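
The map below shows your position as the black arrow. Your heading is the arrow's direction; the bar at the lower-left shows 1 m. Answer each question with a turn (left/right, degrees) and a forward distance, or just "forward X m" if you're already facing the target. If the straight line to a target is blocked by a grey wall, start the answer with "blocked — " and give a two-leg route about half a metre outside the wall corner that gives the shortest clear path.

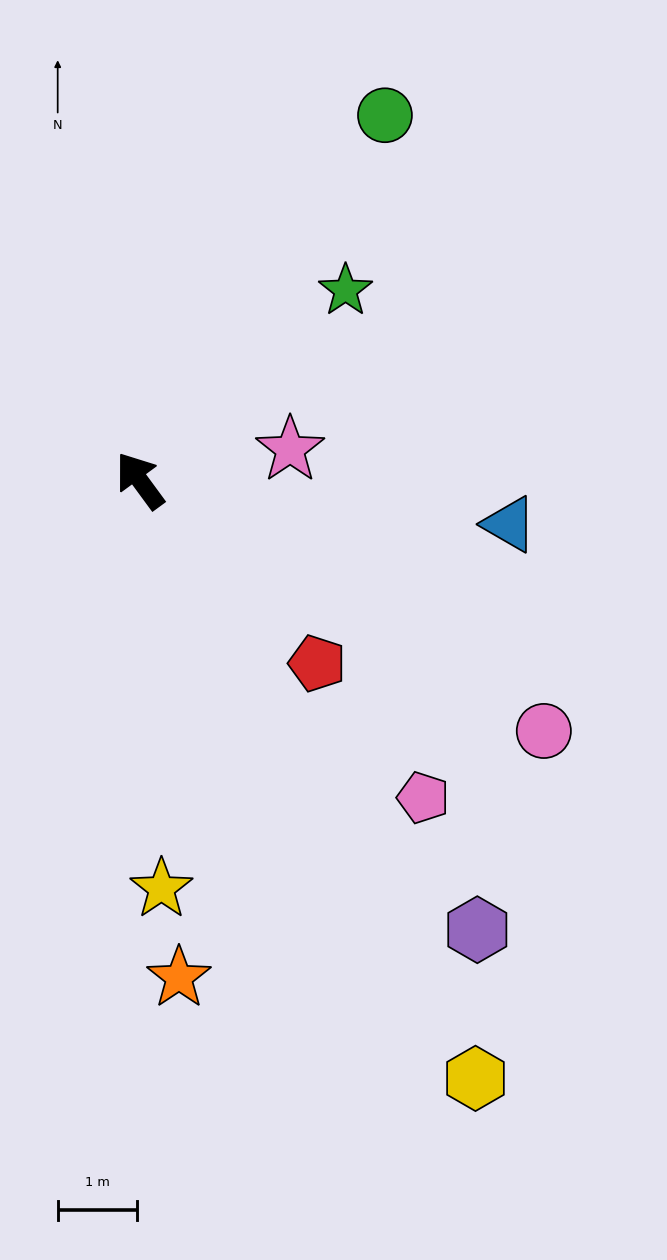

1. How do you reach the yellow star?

turn left 147°, forward 5.2 m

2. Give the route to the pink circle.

turn right 158°, forward 6.0 m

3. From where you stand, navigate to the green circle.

turn right 70°, forward 5.6 m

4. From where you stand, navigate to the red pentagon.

turn right 172°, forward 3.2 m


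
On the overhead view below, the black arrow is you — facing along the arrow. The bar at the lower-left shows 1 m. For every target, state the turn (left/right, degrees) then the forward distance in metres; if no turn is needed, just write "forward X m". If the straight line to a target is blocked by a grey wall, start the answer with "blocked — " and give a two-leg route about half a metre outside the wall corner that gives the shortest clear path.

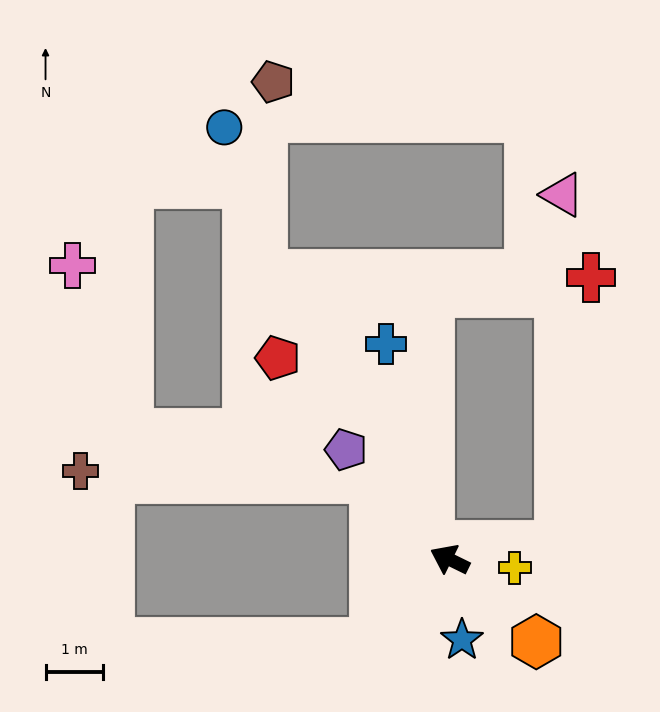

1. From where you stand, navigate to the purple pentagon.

turn right 21°, forward 2.6 m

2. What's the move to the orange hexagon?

turn left 163°, forward 2.1 m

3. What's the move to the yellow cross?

turn right 161°, forward 1.1 m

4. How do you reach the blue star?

turn left 125°, forward 1.4 m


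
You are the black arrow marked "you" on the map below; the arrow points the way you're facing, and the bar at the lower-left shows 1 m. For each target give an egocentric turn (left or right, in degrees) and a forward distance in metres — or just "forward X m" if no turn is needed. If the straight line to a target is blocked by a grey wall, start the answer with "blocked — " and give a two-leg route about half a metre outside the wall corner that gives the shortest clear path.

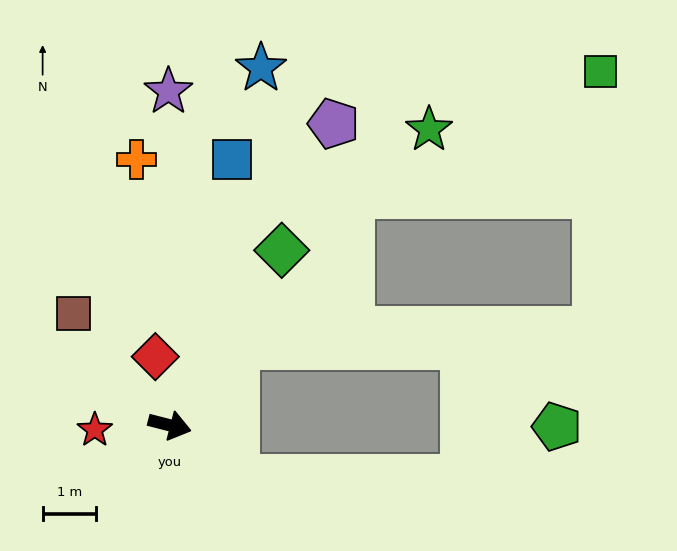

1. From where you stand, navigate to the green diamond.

turn left 72°, forward 3.9 m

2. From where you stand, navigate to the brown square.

turn left 145°, forward 2.7 m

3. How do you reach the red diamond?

turn left 116°, forward 1.3 m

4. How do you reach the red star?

turn right 162°, forward 1.4 m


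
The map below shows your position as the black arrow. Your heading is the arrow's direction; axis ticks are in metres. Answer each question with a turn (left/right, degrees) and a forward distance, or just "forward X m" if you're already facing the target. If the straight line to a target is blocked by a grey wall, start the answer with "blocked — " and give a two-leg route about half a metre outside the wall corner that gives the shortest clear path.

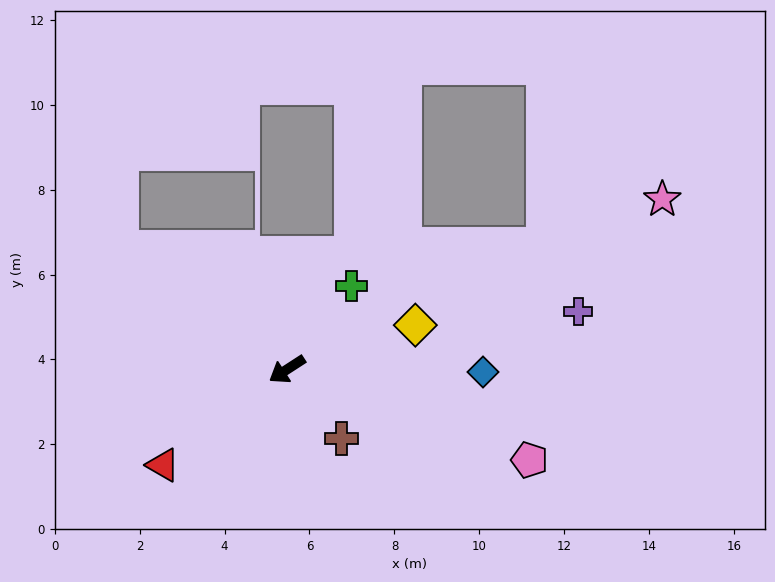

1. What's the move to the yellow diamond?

turn left 166°, forward 3.2 m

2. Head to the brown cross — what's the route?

turn left 95°, forward 2.1 m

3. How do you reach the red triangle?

turn left 5°, forward 3.7 m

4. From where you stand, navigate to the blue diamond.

turn left 146°, forward 4.6 m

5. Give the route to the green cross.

turn right 161°, forward 2.5 m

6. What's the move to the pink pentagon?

turn left 127°, forward 6.1 m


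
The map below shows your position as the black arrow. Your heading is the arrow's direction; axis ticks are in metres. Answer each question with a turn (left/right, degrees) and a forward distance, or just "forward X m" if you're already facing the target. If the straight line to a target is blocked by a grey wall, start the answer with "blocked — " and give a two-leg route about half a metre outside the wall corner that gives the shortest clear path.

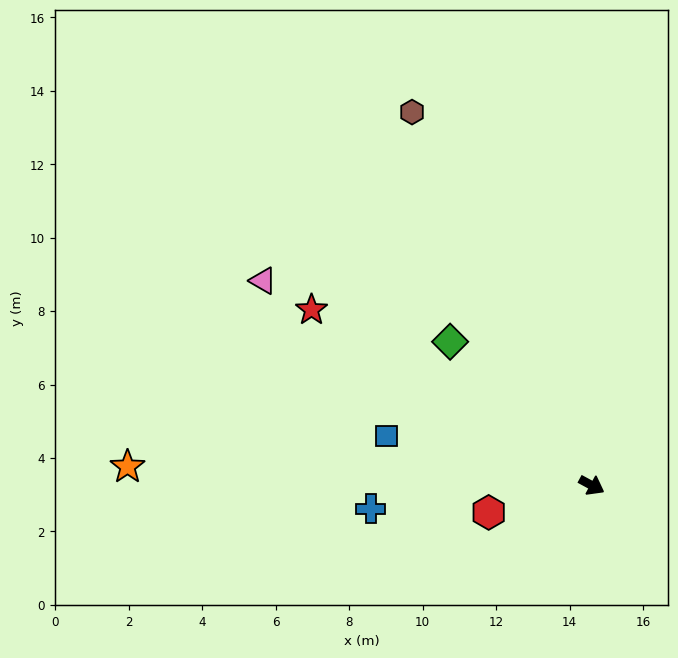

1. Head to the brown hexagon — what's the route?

turn left 144°, forward 11.3 m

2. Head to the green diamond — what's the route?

turn left 163°, forward 5.5 m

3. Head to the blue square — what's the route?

turn right 165°, forward 5.8 m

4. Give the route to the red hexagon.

turn right 137°, forward 2.9 m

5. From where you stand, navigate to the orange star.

turn right 154°, forward 12.6 m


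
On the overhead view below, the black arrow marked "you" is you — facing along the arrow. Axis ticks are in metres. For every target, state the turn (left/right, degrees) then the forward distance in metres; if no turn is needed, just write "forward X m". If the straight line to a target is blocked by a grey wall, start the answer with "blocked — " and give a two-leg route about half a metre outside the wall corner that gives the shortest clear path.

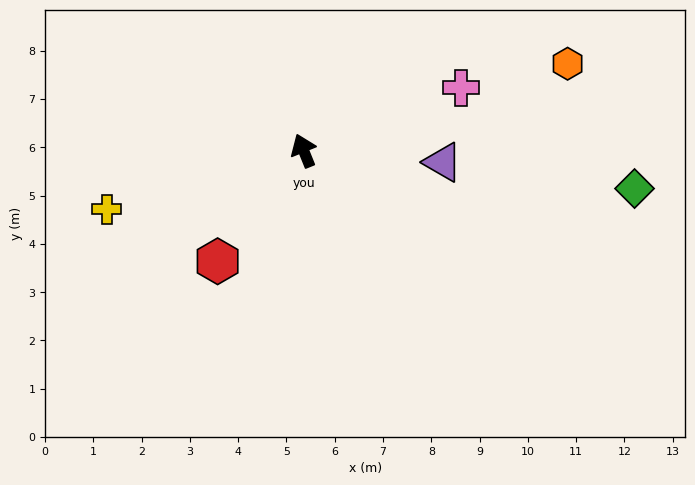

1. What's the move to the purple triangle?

turn right 117°, forward 2.9 m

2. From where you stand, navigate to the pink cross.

turn right 90°, forward 3.5 m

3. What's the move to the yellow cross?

turn left 85°, forward 4.3 m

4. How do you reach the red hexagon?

turn left 120°, forward 2.9 m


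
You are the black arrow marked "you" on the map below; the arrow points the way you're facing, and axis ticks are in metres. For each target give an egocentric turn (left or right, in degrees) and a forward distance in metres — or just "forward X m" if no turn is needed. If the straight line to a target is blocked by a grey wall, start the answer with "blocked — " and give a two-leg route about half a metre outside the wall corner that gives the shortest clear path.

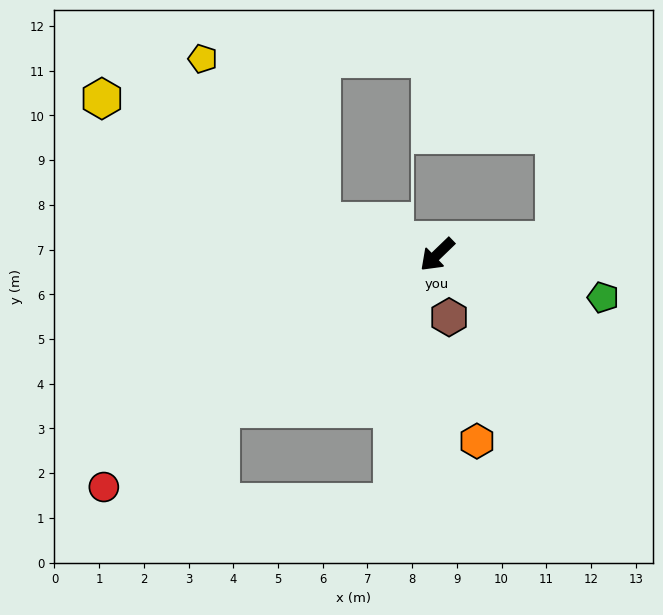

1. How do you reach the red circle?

turn right 9°, forward 9.1 m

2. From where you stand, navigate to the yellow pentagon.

blocked — turn right 60°, forward 2.7 m, then turn right 38°, forward 4.5 m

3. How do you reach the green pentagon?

turn left 122°, forward 3.8 m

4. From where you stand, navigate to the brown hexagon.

turn left 57°, forward 1.4 m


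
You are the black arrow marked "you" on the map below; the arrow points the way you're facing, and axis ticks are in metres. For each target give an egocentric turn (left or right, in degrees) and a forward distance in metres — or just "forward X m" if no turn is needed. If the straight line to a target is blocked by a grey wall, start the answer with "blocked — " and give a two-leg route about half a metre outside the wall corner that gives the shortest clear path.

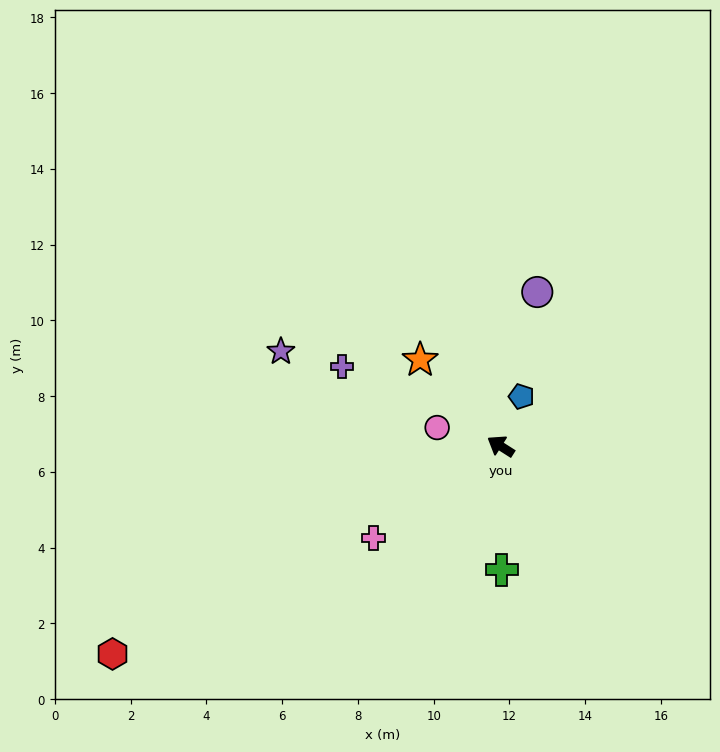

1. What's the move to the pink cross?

turn left 68°, forward 4.1 m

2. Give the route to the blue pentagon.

turn right 80°, forward 1.4 m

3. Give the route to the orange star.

turn right 14°, forward 3.1 m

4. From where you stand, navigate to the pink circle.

turn left 16°, forward 1.7 m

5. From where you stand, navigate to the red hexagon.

turn left 61°, forward 11.6 m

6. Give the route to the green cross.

turn left 123°, forward 3.3 m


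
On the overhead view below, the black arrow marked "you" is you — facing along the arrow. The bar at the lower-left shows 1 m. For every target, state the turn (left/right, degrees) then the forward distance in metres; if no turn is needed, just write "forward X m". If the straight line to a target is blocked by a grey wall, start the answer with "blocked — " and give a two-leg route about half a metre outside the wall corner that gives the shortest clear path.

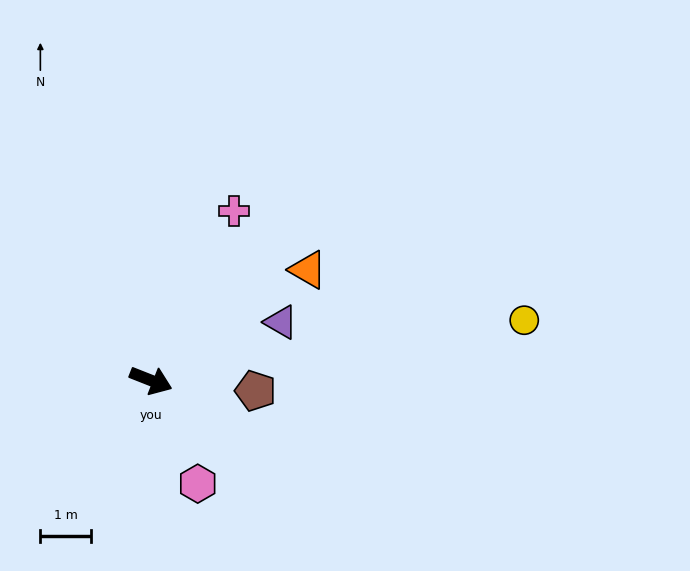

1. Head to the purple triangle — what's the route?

turn left 46°, forward 2.8 m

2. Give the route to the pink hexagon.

turn right 44°, forward 2.2 m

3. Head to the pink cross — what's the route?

turn left 85°, forward 3.7 m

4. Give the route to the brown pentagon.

turn left 16°, forward 2.1 m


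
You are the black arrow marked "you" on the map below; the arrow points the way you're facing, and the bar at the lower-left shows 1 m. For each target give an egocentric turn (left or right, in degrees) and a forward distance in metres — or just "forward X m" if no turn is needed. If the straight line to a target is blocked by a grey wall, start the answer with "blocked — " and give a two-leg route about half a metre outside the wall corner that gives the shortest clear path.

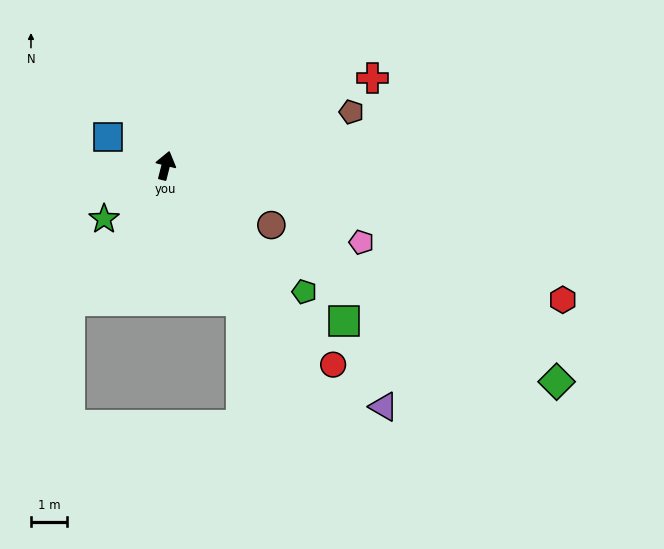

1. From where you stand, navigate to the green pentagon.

turn right 118°, forward 5.2 m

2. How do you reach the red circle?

turn right 126°, forward 7.2 m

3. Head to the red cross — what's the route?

turn right 53°, forward 6.2 m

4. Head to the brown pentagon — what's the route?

turn right 60°, forward 5.3 m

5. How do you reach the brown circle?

turn right 105°, forward 3.4 m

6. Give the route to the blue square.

turn left 78°, forward 1.8 m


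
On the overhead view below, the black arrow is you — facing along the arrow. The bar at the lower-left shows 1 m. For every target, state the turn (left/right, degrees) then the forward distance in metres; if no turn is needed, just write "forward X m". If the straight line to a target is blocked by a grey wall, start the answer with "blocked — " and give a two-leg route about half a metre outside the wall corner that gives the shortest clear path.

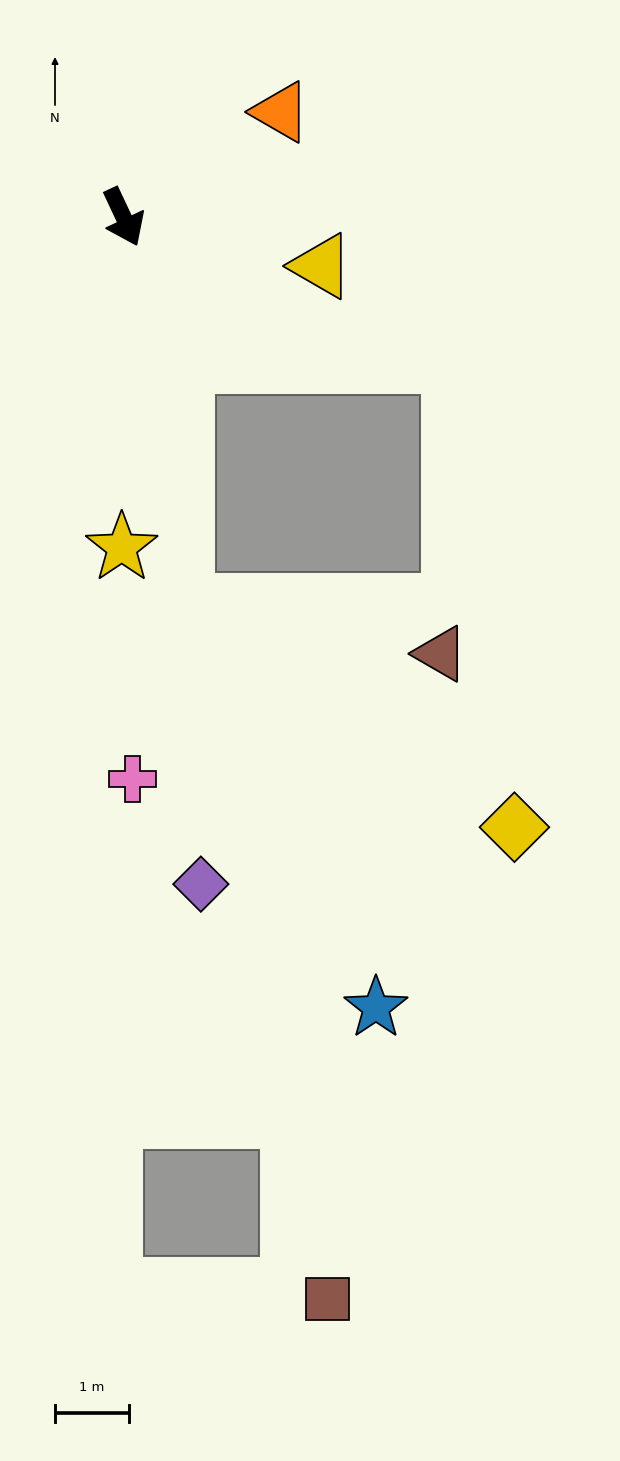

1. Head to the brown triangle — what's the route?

blocked — turn right 16°, forward 5.3 m, then turn left 70°, forward 3.5 m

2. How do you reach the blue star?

blocked — turn right 16°, forward 5.3 m, then turn left 17°, forward 6.0 m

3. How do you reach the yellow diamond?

blocked — turn right 16°, forward 5.3 m, then turn left 47°, forward 5.4 m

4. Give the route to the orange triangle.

turn left 99°, forward 2.5 m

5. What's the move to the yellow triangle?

turn left 51°, forward 2.7 m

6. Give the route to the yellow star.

turn right 25°, forward 4.5 m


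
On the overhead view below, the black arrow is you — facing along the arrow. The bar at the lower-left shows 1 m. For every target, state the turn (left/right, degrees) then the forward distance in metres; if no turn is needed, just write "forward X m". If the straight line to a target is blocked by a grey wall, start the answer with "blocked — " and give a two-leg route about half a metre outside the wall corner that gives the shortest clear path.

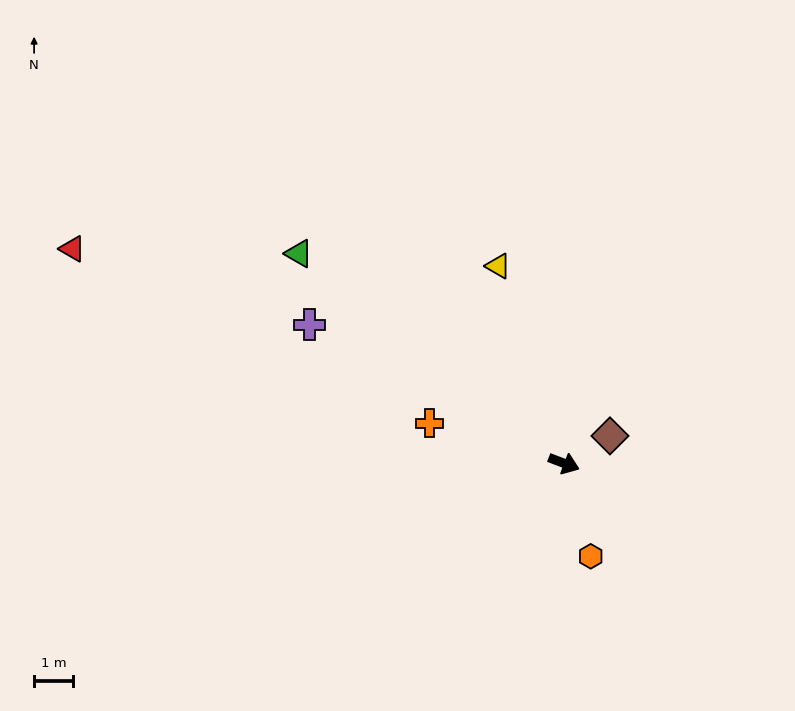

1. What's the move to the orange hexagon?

turn right 53°, forward 2.5 m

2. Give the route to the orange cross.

turn right 176°, forward 3.6 m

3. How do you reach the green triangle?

turn left 162°, forward 8.6 m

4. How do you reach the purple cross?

turn left 172°, forward 7.4 m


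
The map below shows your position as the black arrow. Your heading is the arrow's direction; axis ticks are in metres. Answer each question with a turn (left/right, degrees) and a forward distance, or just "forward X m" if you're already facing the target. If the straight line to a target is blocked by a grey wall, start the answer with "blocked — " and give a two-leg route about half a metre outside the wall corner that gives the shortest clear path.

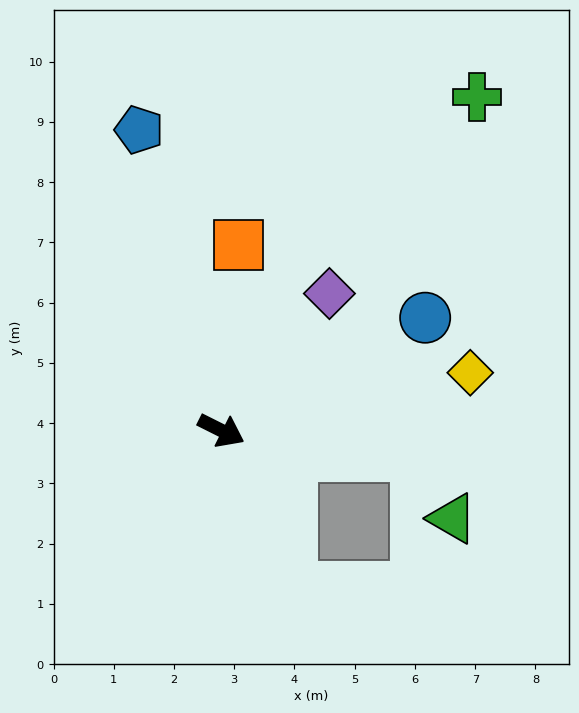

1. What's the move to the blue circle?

turn left 56°, forward 3.9 m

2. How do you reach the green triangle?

blocked — turn left 19°, forward 3.3 m, then turn right 52°, forward 1.2 m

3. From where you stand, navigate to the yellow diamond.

turn left 40°, forward 4.2 m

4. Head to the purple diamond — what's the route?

turn left 78°, forward 2.9 m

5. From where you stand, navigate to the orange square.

turn left 111°, forward 3.1 m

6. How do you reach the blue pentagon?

turn left 132°, forward 5.2 m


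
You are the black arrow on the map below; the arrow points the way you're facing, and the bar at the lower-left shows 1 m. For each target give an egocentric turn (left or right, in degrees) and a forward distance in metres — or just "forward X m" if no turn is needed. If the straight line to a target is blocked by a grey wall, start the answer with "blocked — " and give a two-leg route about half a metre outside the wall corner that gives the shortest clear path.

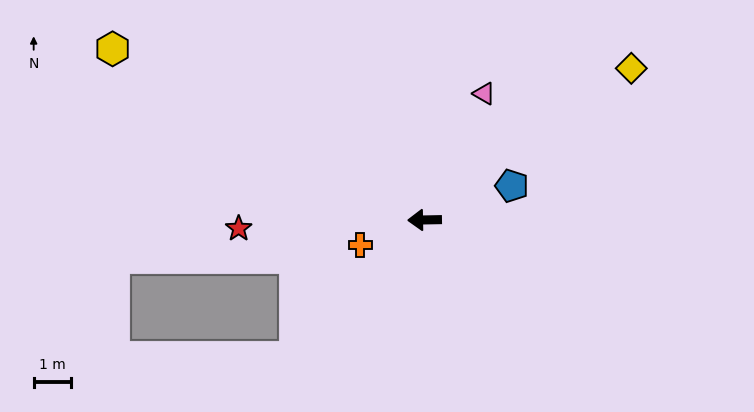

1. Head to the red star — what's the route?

forward 4.9 m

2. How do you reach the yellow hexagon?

turn right 30°, forward 9.5 m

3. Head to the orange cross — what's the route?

turn left 20°, forward 1.8 m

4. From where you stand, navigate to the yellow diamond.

turn right 145°, forward 6.8 m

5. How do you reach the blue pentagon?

turn right 160°, forward 2.5 m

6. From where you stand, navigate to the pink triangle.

turn right 116°, forward 3.7 m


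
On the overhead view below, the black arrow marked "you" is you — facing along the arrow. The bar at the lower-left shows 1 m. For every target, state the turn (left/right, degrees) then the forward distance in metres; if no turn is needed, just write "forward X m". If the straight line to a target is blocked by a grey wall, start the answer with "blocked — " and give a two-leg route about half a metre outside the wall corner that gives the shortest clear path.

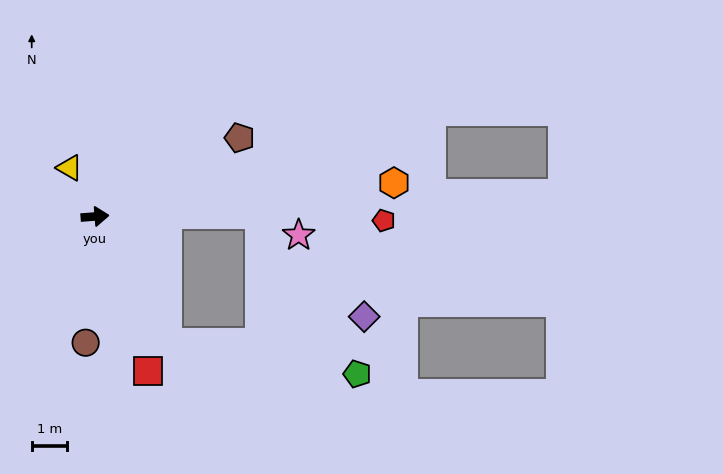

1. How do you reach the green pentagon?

blocked — turn right 65°, forward 4.1 m, then turn left 51°, forward 5.4 m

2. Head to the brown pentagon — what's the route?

turn left 24°, forward 4.6 m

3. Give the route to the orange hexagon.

forward 8.5 m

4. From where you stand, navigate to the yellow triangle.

turn left 113°, forward 1.5 m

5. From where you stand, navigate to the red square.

turn right 75°, forward 4.6 m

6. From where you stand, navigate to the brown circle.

turn right 99°, forward 3.6 m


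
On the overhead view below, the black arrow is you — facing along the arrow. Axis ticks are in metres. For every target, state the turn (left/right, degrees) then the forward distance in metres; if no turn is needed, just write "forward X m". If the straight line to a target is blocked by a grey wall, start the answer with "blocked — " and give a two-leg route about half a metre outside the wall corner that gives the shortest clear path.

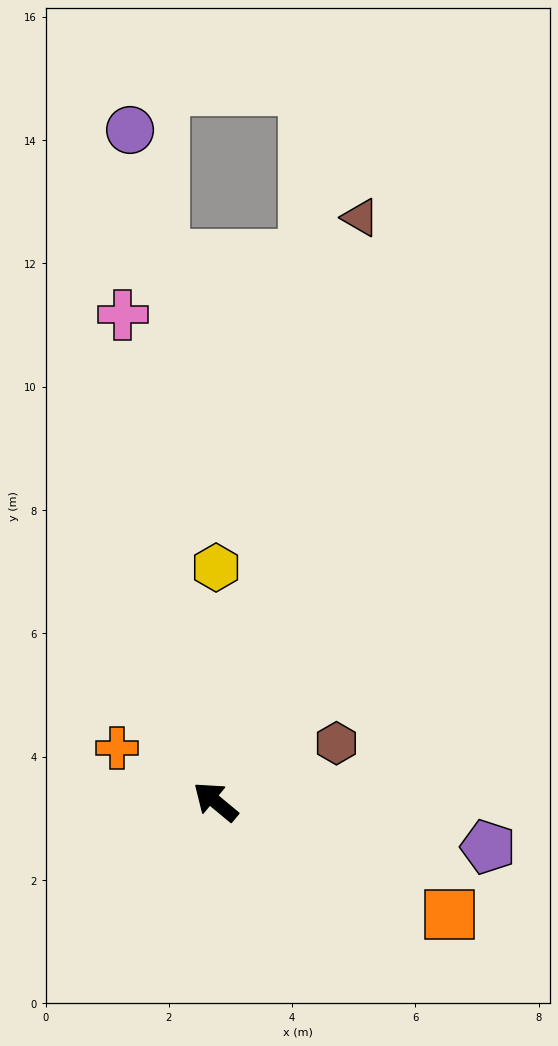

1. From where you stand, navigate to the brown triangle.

turn right 64°, forward 9.8 m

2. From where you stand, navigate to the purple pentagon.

turn right 150°, forward 4.5 m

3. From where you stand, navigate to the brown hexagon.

turn right 115°, forward 2.2 m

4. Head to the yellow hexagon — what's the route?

turn right 50°, forward 3.8 m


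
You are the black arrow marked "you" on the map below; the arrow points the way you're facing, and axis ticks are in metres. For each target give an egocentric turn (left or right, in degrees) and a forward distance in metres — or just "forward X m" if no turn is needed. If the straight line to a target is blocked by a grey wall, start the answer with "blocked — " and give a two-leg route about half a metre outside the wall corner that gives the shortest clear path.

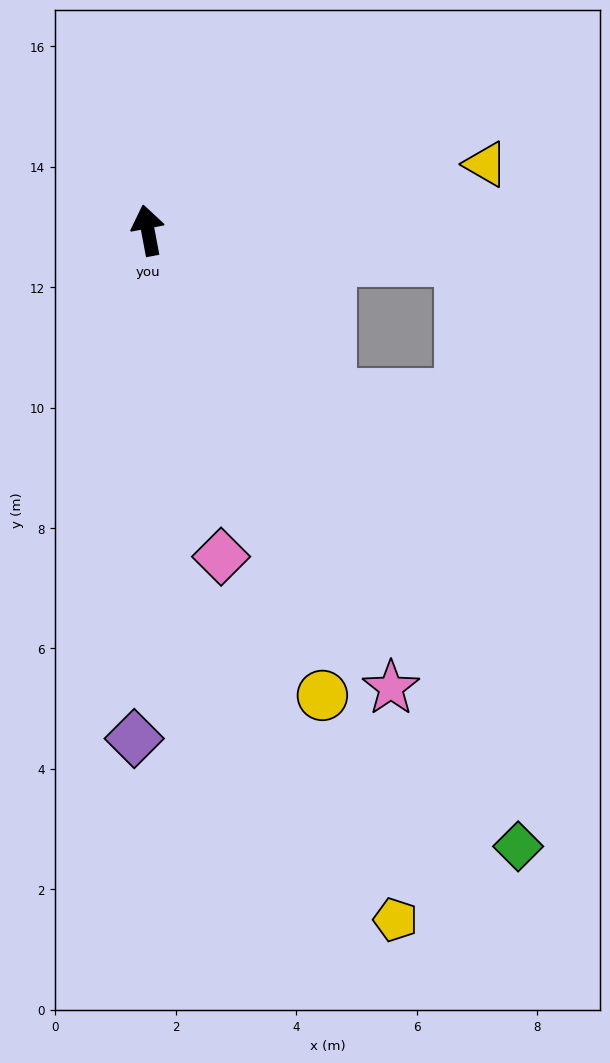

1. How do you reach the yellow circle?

turn right 170°, forward 8.2 m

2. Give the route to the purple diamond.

turn left 168°, forward 8.4 m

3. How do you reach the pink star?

turn right 163°, forward 8.6 m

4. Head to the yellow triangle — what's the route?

turn right 90°, forward 5.7 m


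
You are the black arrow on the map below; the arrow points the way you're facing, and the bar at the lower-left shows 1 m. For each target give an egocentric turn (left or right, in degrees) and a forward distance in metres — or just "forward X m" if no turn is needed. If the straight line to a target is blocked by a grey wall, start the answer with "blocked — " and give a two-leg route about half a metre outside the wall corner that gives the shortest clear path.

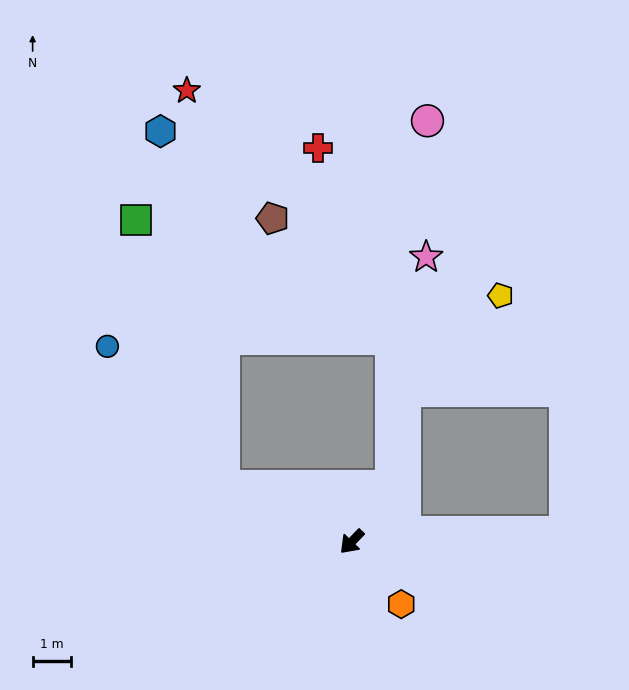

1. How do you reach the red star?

blocked — turn right 70°, forward 3.7 m, then turn right 61°, forward 10.4 m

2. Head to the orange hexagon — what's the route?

turn left 82°, forward 2.1 m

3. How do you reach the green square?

blocked — turn right 70°, forward 3.7 m, then turn right 48°, forward 7.3 m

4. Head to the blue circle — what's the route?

blocked — turn right 70°, forward 3.7 m, then turn right 26°, forward 4.8 m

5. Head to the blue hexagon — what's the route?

blocked — turn right 70°, forward 3.7 m, then turn right 56°, forward 9.4 m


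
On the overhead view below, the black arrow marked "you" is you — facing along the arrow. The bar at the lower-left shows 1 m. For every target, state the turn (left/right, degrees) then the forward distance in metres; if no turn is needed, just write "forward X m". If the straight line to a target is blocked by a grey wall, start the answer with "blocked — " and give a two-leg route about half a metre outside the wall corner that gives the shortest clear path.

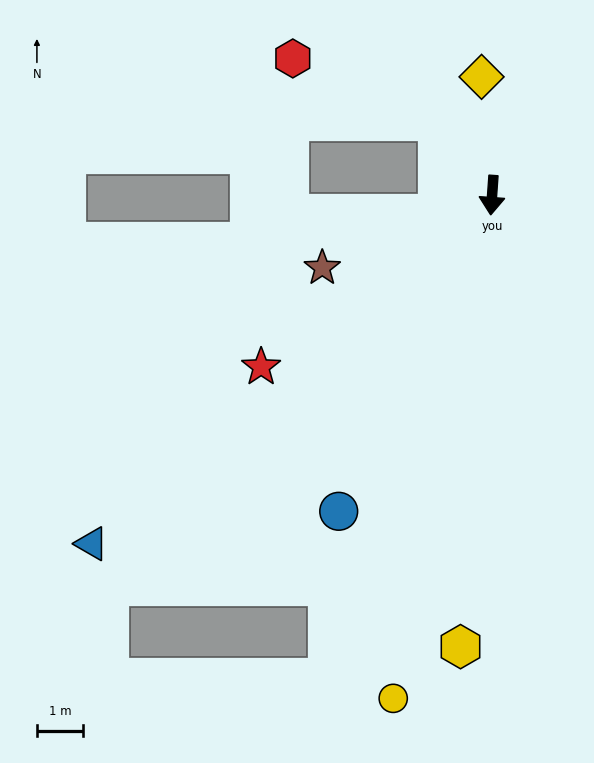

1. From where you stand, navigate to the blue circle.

turn right 22°, forward 7.6 m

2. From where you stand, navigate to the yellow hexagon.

forward 9.8 m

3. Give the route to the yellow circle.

turn right 7°, forward 11.2 m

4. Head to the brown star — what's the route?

turn right 63°, forward 4.0 m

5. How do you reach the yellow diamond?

turn right 171°, forward 2.6 m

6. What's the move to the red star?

turn right 49°, forward 6.3 m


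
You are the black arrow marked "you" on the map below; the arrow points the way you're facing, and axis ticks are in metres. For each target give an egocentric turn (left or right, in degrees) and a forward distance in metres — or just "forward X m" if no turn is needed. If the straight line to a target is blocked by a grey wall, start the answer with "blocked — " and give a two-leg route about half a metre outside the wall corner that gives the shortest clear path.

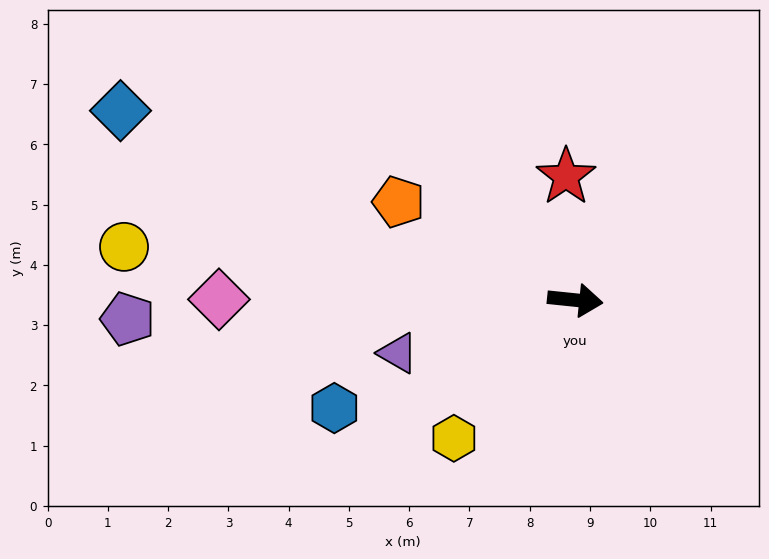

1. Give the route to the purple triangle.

turn right 157°, forward 3.1 m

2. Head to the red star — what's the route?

turn left 100°, forward 2.1 m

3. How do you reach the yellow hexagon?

turn right 125°, forward 3.1 m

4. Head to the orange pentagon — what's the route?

turn left 157°, forward 3.4 m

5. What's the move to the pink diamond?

turn right 174°, forward 5.9 m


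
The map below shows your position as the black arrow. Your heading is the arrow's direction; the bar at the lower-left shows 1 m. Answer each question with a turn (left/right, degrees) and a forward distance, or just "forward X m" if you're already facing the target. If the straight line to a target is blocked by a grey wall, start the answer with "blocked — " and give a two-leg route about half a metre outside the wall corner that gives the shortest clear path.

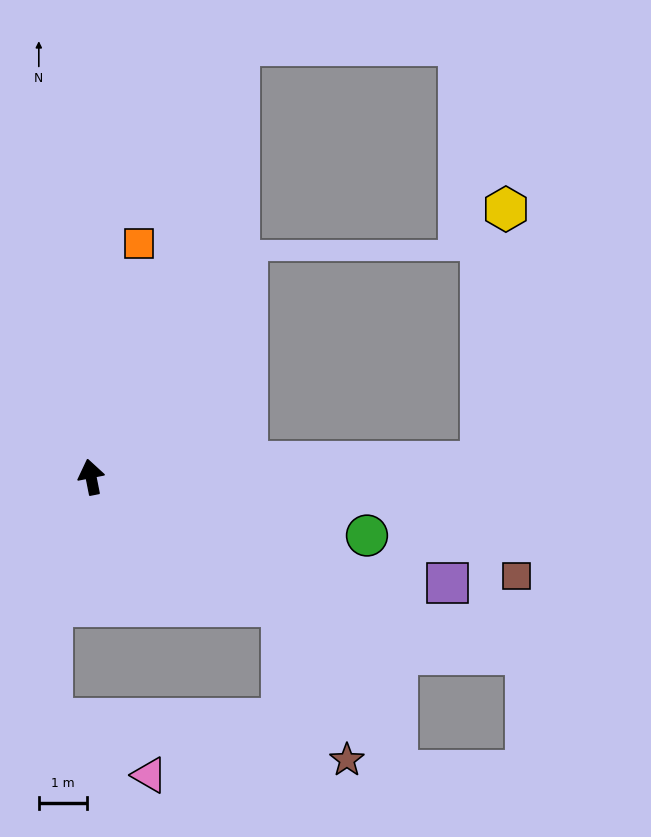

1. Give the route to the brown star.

blocked — turn right 135°, forward 4.8 m, then turn right 33°, forward 3.5 m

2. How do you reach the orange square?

turn right 23°, forward 4.9 m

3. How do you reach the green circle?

turn right 113°, forward 5.8 m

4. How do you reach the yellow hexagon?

blocked — turn right 99°, forward 8.1 m, then turn left 82°, forward 5.3 m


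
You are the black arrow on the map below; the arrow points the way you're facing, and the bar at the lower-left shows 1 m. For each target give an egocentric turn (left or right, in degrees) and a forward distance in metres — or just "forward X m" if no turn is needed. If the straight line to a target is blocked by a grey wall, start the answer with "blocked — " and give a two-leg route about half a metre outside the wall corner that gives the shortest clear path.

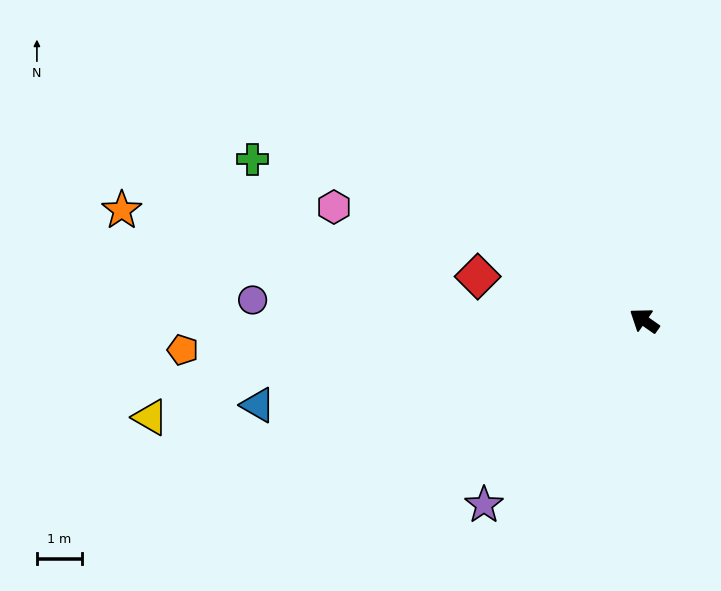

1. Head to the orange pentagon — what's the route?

turn left 39°, forward 10.4 m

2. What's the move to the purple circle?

turn left 32°, forward 8.8 m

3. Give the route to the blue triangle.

turn left 47°, forward 8.9 m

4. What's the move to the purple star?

turn left 84°, forward 5.5 m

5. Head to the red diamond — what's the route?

turn left 20°, forward 3.9 m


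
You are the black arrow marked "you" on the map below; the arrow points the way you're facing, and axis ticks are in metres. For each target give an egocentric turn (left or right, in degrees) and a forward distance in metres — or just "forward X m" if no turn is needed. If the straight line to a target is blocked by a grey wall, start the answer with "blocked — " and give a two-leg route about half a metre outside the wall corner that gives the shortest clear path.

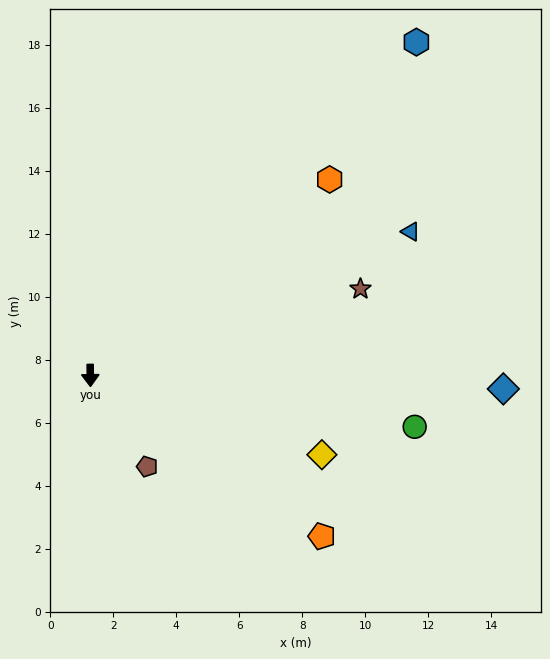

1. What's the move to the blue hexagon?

turn left 135°, forward 14.8 m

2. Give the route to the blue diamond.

turn left 87°, forward 13.1 m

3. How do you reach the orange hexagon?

turn left 128°, forward 9.8 m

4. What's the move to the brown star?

turn left 107°, forward 9.0 m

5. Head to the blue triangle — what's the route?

turn left 113°, forward 11.2 m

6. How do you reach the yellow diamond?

turn left 70°, forward 7.8 m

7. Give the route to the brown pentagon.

turn left 31°, forward 3.4 m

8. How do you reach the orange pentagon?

turn left 54°, forward 9.0 m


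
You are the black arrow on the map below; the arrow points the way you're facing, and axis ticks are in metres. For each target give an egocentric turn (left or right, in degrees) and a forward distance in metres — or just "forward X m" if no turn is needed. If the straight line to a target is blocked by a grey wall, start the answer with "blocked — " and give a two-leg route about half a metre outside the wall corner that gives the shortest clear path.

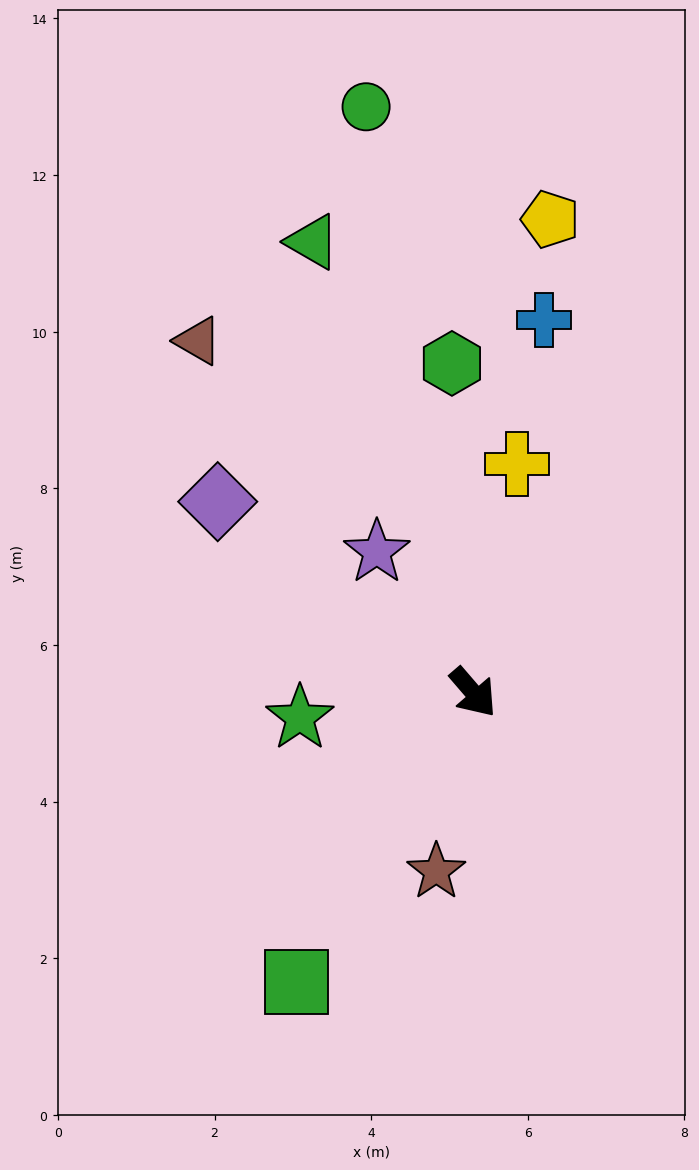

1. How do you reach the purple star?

turn left 174°, forward 2.2 m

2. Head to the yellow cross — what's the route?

turn left 129°, forward 3.0 m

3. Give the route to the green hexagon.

turn left 143°, forward 4.2 m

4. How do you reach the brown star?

turn right 52°, forward 2.3 m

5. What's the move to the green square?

turn right 72°, forward 4.3 m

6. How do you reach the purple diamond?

turn right 167°, forward 4.1 m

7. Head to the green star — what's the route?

turn right 122°, forward 2.2 m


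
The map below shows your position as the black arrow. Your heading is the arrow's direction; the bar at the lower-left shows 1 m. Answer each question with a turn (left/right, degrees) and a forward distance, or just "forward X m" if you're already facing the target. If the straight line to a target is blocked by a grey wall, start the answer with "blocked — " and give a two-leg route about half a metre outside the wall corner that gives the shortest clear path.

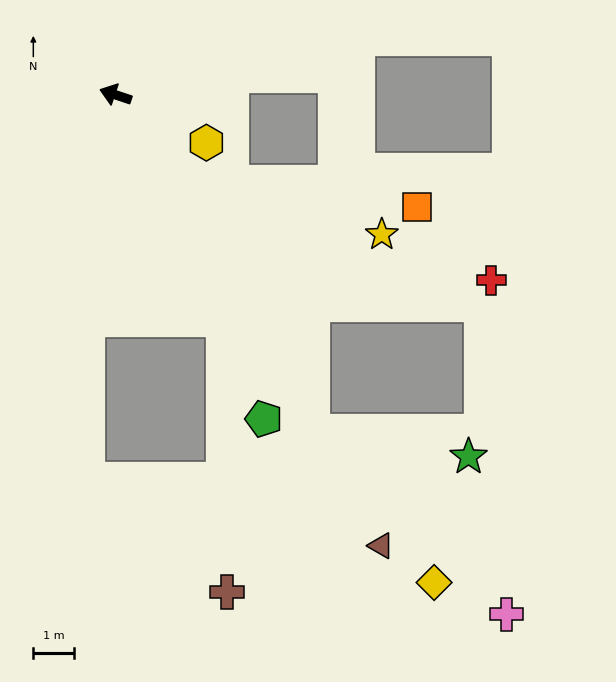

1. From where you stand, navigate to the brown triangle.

turn left 139°, forward 12.9 m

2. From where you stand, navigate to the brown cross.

blocked — turn left 134°, forward 6.1 m, then turn right 25°, forward 6.7 m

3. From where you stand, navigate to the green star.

blocked — turn left 139°, forward 9.6 m, then turn left 50°, forward 3.9 m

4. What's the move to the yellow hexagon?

turn left 171°, forward 2.5 m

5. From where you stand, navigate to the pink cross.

blocked — turn left 139°, forward 9.6 m, then turn left 16°, forward 6.6 m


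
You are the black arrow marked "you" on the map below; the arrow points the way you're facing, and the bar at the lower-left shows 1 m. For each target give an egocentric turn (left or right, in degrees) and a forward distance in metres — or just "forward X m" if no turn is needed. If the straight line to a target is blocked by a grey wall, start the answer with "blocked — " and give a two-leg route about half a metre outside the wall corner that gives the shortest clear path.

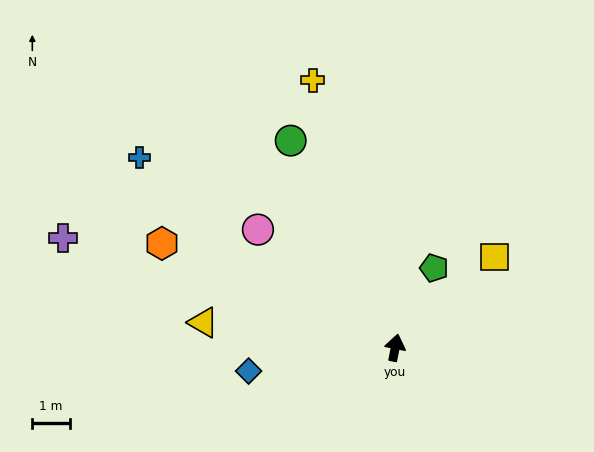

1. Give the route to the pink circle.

turn left 60°, forward 4.8 m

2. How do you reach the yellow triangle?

turn left 94°, forward 5.1 m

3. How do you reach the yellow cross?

turn left 28°, forward 7.4 m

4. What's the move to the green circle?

turn left 38°, forward 6.1 m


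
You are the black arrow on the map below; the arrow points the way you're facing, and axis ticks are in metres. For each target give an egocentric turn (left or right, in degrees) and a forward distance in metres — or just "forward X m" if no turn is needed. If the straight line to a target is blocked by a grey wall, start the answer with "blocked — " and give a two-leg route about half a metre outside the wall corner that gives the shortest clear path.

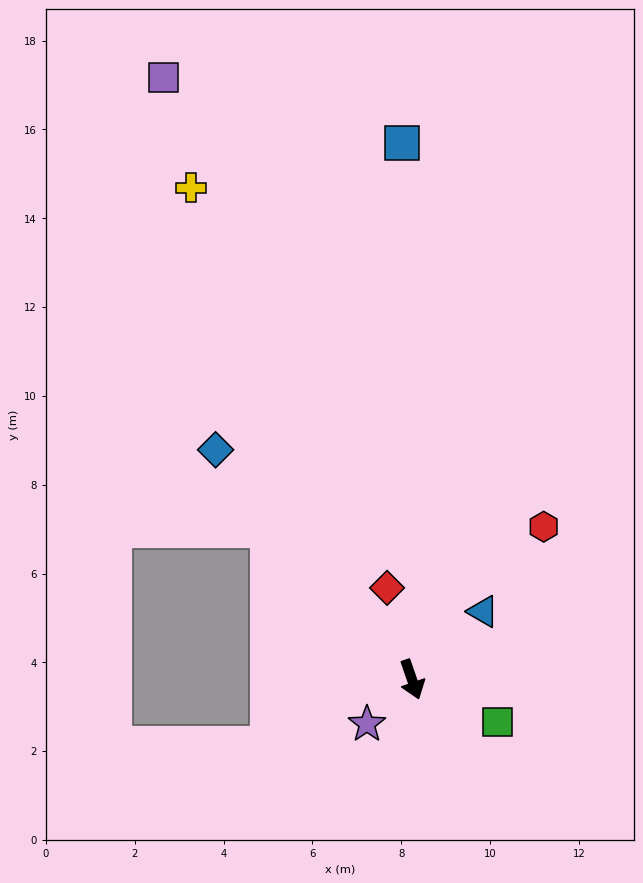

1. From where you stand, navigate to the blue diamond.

turn right 159°, forward 6.8 m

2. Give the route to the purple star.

turn right 64°, forward 1.4 m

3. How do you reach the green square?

turn left 45°, forward 2.1 m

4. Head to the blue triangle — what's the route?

turn left 115°, forward 2.2 m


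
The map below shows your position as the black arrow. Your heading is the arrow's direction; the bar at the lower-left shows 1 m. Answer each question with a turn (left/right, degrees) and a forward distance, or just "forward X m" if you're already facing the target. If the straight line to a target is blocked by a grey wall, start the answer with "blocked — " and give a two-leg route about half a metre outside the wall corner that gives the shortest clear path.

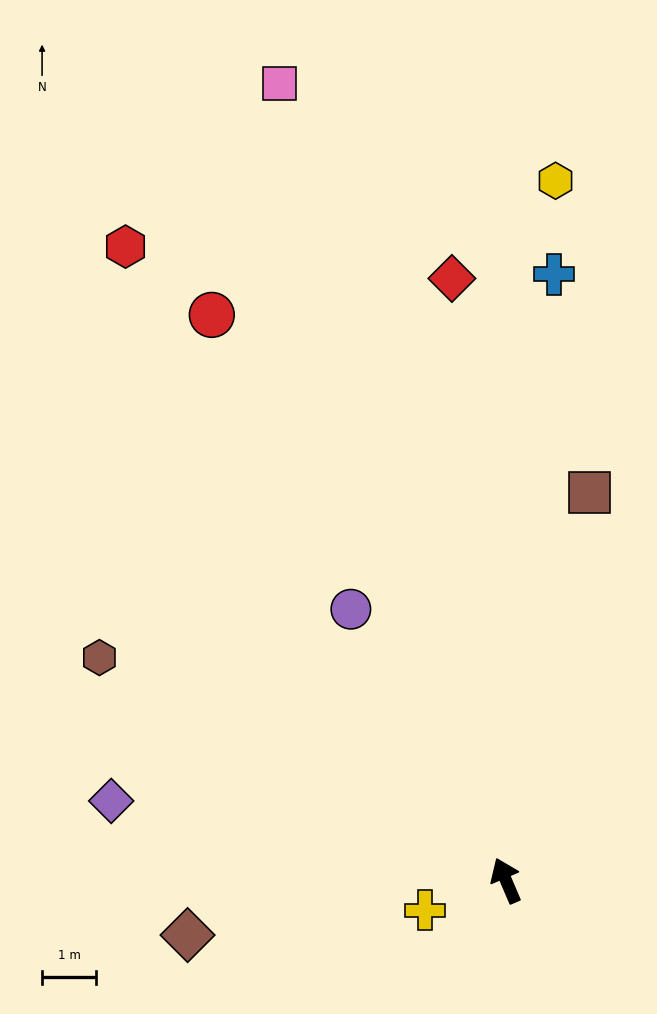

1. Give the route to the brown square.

turn right 35°, forward 7.3 m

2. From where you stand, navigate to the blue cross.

turn right 28°, forward 11.2 m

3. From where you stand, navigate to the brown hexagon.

turn left 38°, forward 8.6 m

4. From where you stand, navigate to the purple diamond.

turn left 55°, forward 7.4 m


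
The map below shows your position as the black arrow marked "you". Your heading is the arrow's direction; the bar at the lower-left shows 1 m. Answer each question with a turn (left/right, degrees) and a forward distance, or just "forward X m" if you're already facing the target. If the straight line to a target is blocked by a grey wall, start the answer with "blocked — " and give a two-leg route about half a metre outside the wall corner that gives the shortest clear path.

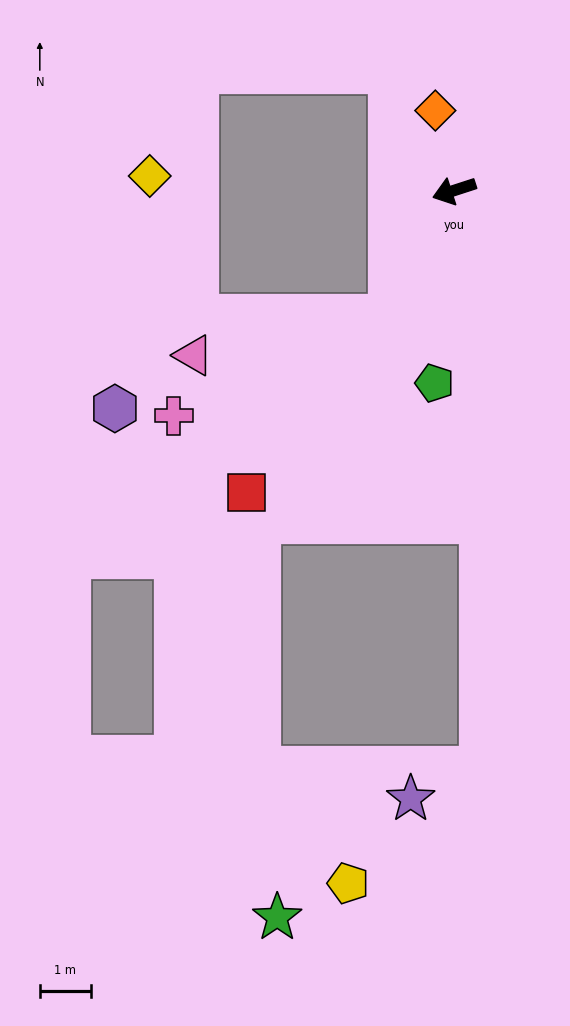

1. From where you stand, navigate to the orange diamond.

turn right 95°, forward 1.6 m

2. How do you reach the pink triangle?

blocked — turn left 45°, forward 2.8 m, then turn right 52°, forward 3.9 m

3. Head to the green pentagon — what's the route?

turn left 66°, forward 3.8 m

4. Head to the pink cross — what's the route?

blocked — turn left 45°, forward 2.8 m, then turn right 38°, forward 4.7 m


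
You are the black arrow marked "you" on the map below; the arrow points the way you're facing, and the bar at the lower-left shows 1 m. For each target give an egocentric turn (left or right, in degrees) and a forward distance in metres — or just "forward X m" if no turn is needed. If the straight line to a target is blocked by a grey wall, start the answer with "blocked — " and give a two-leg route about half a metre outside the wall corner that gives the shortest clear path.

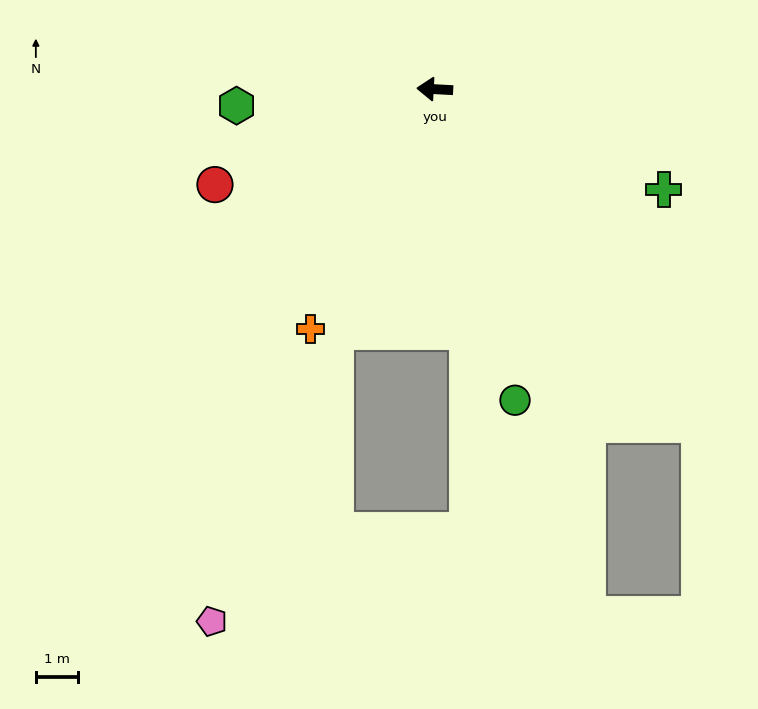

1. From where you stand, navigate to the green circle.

turn left 108°, forward 7.7 m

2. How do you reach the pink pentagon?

turn left 70°, forward 13.8 m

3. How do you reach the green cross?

turn left 159°, forward 6.0 m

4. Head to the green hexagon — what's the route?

turn left 8°, forward 4.8 m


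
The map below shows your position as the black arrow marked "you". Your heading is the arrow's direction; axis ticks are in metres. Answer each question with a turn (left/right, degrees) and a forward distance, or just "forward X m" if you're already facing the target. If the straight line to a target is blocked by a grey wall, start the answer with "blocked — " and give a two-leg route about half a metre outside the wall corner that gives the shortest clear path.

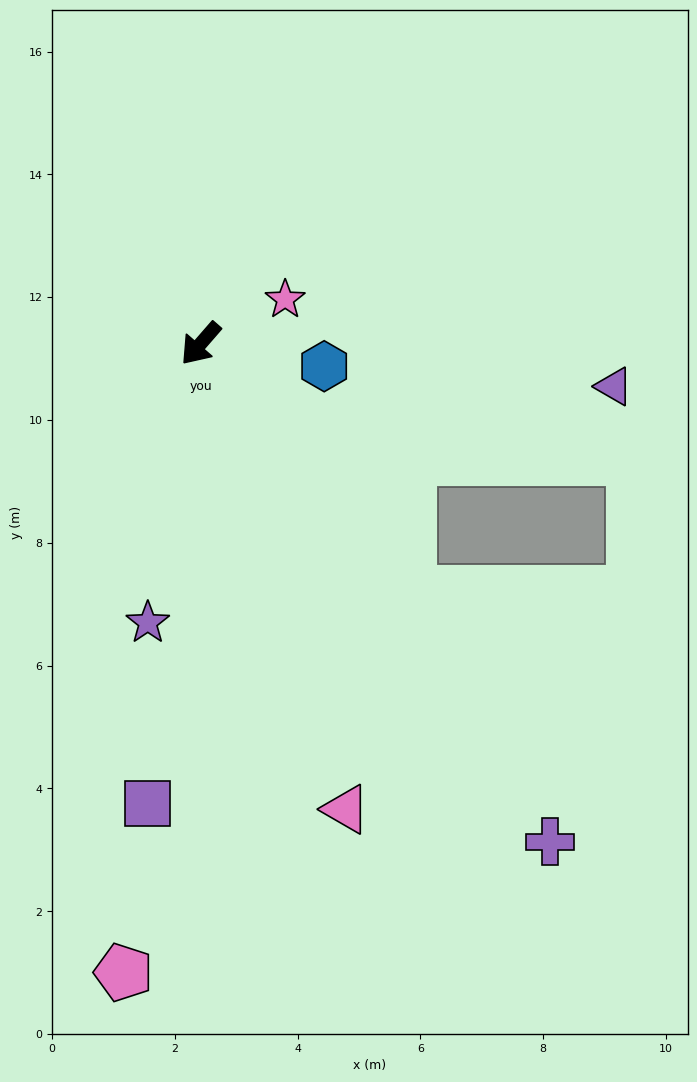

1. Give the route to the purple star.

turn left 30°, forward 4.6 m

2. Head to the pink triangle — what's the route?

turn left 58°, forward 7.9 m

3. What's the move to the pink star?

turn left 159°, forward 1.6 m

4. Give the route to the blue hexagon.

turn left 121°, forward 2.0 m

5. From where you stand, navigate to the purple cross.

turn left 76°, forward 9.9 m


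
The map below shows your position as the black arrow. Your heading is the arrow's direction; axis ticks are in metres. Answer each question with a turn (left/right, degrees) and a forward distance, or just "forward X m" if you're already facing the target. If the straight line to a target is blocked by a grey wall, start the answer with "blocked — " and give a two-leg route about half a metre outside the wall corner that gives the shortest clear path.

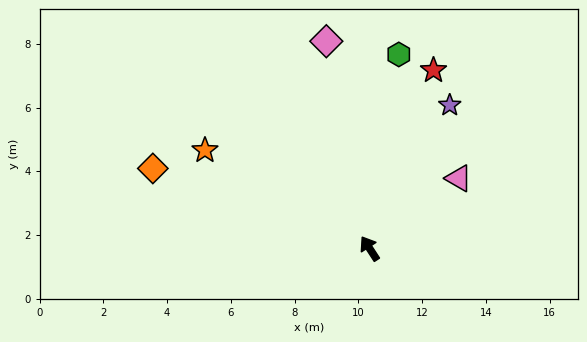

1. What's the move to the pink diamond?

turn right 21°, forward 6.6 m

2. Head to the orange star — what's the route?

turn left 26°, forward 6.0 m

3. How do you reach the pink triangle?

turn right 85°, forward 3.6 m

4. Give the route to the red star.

turn right 53°, forward 5.9 m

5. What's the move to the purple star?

turn right 62°, forward 5.1 m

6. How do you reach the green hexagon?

turn right 42°, forward 6.2 m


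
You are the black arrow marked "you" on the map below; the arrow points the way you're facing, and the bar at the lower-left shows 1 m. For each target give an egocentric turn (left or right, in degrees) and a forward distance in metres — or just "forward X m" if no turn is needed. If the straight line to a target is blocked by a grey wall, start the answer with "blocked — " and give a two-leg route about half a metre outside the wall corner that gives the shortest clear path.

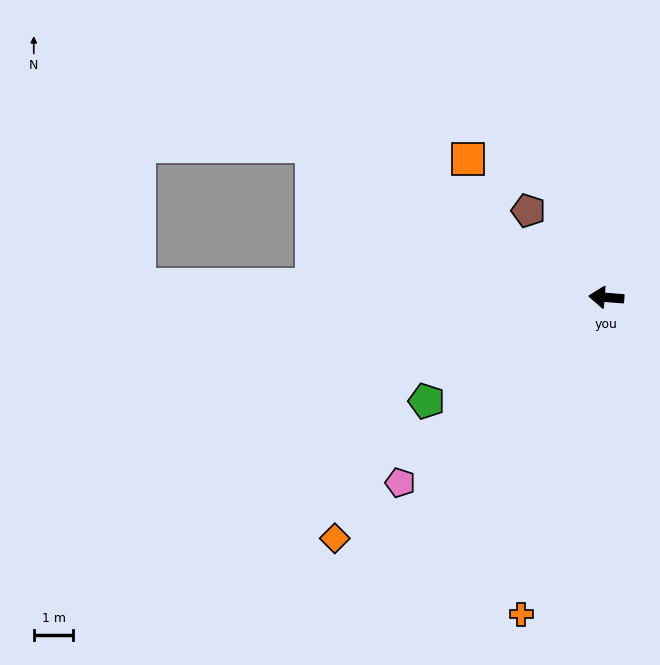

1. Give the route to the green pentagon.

turn left 35°, forward 5.2 m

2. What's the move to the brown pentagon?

turn right 44°, forward 2.9 m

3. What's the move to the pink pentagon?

turn left 46°, forward 7.0 m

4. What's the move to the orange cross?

turn left 80°, forward 8.3 m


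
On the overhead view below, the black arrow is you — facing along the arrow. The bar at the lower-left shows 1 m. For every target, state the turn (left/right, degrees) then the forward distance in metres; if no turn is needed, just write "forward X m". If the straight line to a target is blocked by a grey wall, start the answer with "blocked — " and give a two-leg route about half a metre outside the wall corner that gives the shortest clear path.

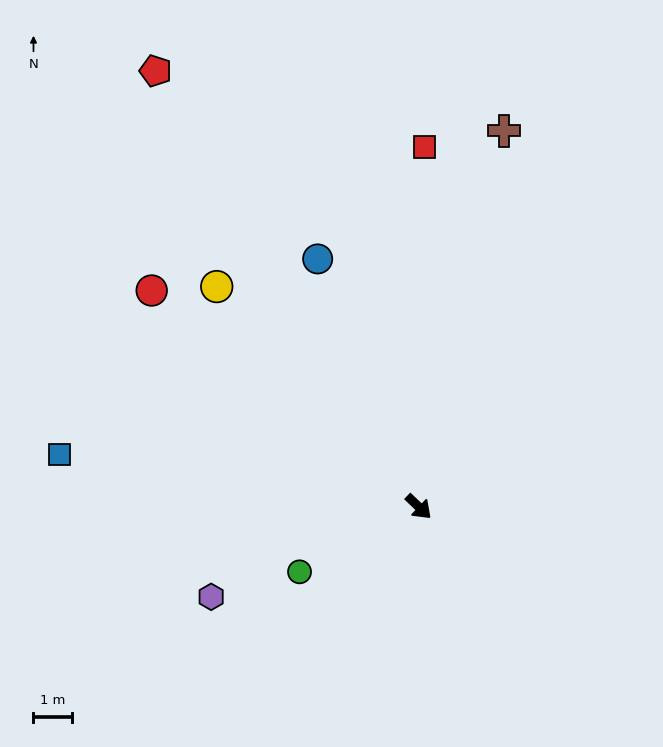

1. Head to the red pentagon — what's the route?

turn left 165°, forward 13.3 m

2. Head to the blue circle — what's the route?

turn left 156°, forward 7.0 m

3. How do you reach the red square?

turn left 133°, forward 9.4 m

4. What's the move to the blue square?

turn right 145°, forward 9.5 m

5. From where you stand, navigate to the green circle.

turn right 108°, forward 3.5 m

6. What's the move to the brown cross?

turn left 121°, forward 10.1 m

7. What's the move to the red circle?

turn right 175°, forward 9.0 m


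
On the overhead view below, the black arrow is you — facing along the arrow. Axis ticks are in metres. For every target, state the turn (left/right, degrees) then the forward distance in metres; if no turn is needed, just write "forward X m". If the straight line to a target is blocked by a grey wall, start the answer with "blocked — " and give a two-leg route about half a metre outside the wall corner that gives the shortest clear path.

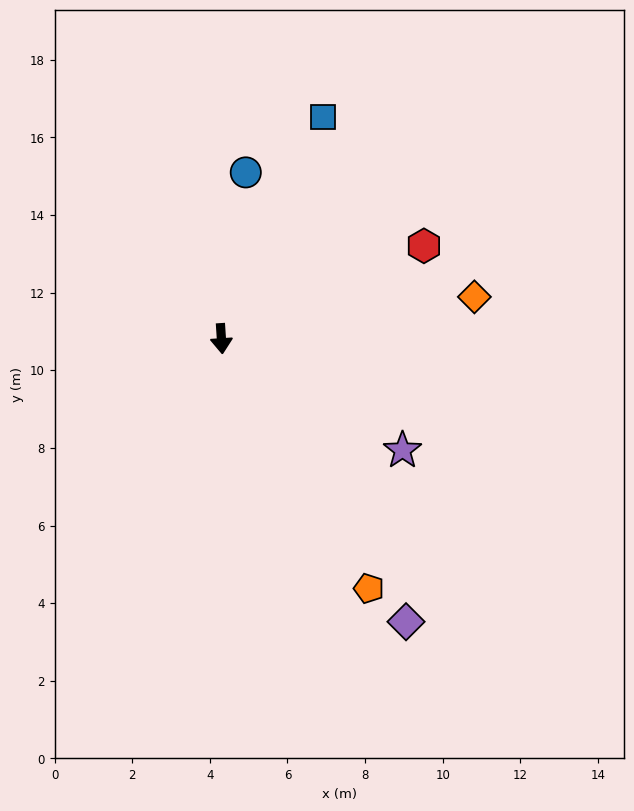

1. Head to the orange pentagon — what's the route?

turn left 27°, forward 7.5 m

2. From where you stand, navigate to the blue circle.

turn left 168°, forward 4.3 m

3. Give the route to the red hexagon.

turn left 111°, forward 5.7 m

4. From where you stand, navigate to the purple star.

turn left 55°, forward 5.5 m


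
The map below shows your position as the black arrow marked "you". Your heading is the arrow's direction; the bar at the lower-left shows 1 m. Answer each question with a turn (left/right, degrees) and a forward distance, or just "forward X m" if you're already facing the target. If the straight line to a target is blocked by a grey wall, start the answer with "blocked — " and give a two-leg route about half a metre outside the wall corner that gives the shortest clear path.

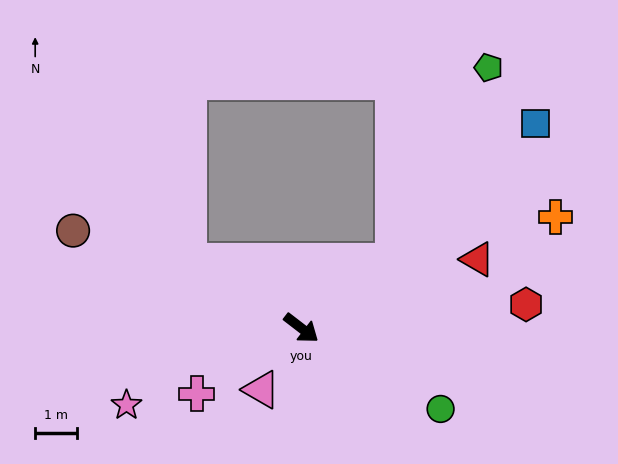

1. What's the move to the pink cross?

turn right 110°, forward 2.9 m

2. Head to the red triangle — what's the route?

turn left 59°, forward 4.5 m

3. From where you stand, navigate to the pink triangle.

turn right 85°, forward 1.7 m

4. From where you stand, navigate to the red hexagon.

turn left 44°, forward 5.4 m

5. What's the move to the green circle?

turn left 7°, forward 3.8 m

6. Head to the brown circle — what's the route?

turn right 166°, forward 5.9 m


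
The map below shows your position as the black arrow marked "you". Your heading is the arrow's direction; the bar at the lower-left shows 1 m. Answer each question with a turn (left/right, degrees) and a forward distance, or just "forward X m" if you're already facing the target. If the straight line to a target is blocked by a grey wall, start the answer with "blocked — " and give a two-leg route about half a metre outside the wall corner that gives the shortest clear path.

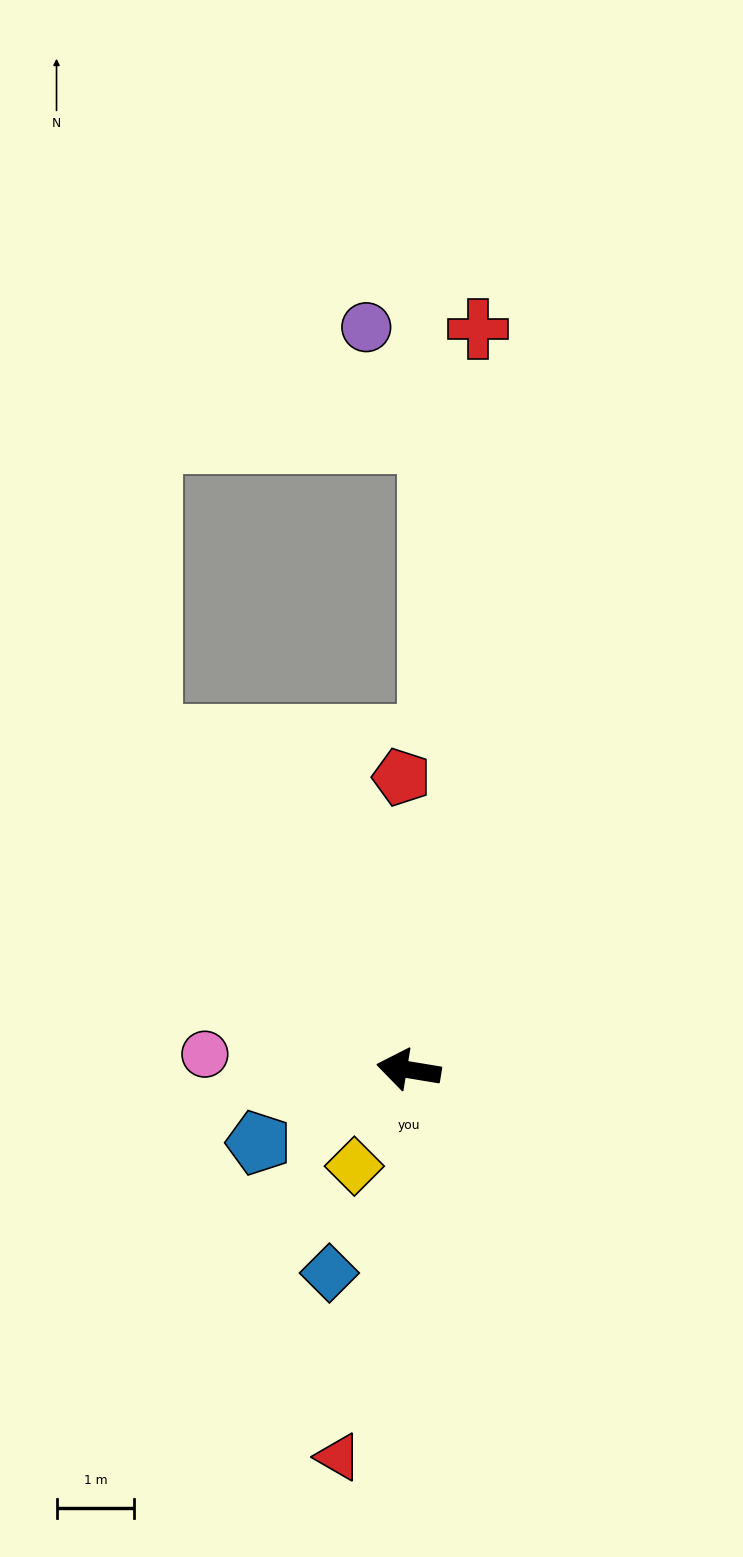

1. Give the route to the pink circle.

turn left 5°, forward 2.6 m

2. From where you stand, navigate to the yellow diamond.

turn left 70°, forward 1.4 m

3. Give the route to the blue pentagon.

turn left 35°, forward 2.1 m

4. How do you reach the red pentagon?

turn right 79°, forward 3.8 m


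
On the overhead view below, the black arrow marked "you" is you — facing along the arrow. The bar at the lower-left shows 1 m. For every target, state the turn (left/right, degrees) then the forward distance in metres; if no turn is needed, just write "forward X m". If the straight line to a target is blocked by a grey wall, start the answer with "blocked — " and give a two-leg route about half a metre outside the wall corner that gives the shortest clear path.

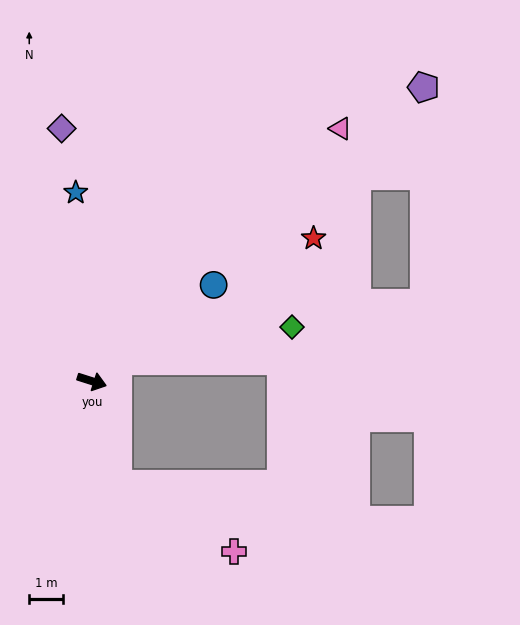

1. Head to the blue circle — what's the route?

turn left 56°, forward 4.7 m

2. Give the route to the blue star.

turn left 113°, forward 5.7 m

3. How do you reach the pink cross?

blocked — turn right 58°, forward 3.2 m, then turn left 45°, forward 4.0 m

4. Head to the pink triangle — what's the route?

turn left 63°, forward 10.6 m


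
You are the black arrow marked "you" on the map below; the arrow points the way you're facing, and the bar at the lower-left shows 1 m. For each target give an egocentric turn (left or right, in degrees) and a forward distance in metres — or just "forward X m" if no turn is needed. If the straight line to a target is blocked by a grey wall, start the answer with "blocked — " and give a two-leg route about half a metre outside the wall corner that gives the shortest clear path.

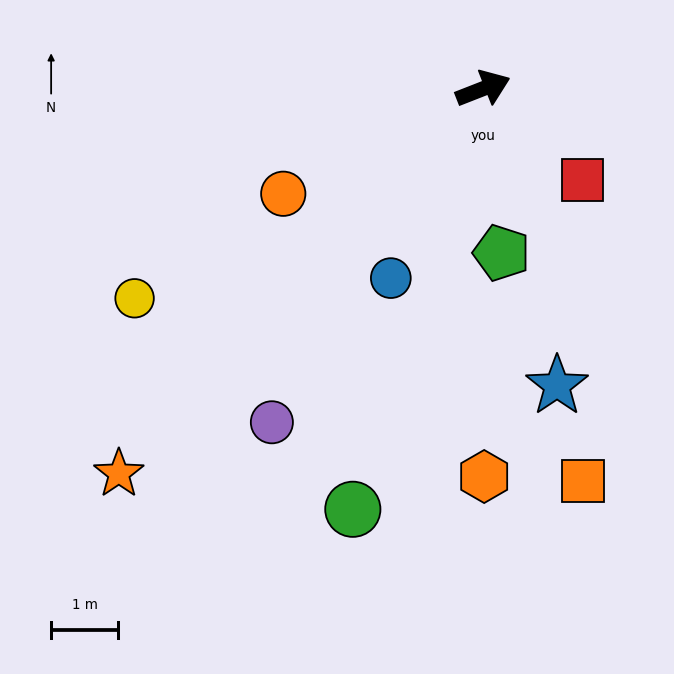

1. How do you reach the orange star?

turn right 155°, forward 7.9 m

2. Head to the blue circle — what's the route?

turn right 137°, forward 3.1 m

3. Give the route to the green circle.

turn right 129°, forward 6.6 m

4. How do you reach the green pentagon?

turn right 105°, forward 2.5 m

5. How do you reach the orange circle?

turn right 174°, forward 3.4 m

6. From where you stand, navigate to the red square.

turn right 64°, forward 2.0 m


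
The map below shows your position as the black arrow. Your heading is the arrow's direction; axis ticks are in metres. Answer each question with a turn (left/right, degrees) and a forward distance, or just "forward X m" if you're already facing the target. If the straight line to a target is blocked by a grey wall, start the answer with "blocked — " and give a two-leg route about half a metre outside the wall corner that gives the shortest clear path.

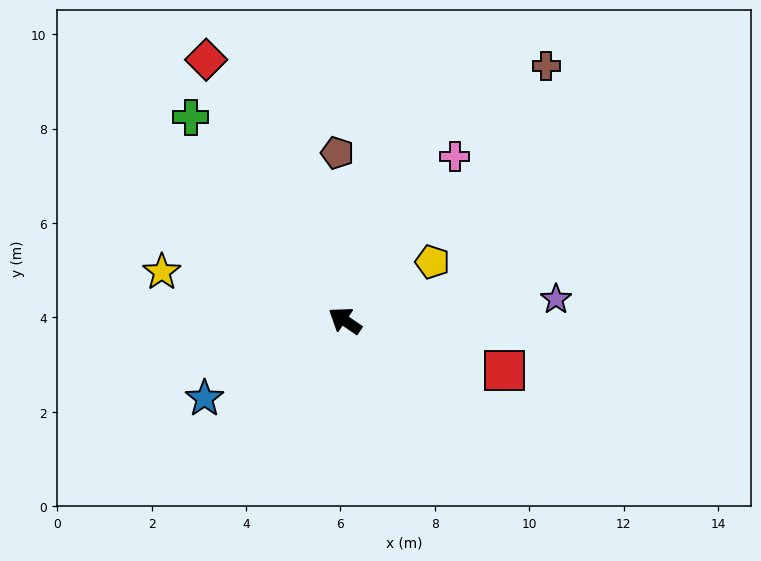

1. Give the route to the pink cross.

turn right 90°, forward 4.2 m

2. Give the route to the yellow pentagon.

turn right 112°, forward 2.2 m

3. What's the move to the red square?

turn right 163°, forward 3.5 m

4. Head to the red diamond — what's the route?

turn right 28°, forward 6.3 m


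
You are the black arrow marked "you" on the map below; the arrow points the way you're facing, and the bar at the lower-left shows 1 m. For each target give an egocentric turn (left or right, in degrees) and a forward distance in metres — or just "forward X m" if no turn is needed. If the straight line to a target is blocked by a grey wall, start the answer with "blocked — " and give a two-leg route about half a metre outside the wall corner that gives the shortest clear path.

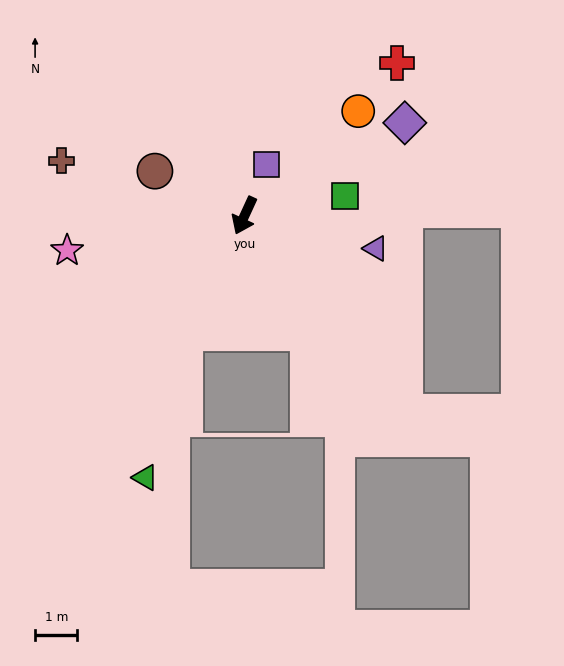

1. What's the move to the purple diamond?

turn left 145°, forward 4.4 m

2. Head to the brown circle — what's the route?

turn right 92°, forward 2.4 m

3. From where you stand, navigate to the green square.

turn left 126°, forward 2.4 m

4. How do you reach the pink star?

turn right 54°, forward 4.3 m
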